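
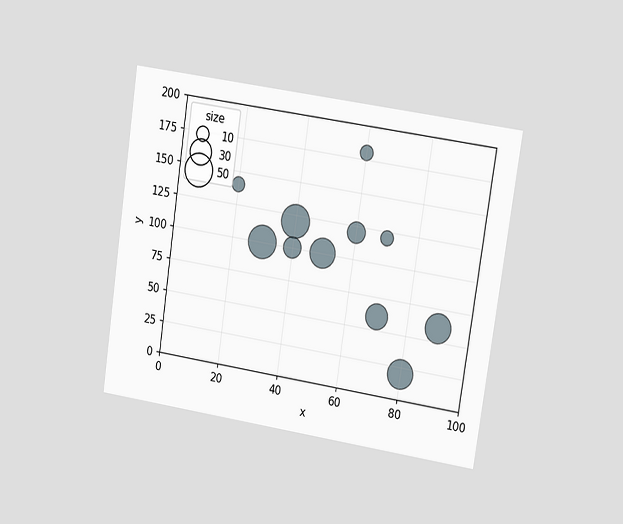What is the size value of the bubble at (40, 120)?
50

The chart is tilted about 8° clockwise and viewed at a slight angle. Matching the bubble at (40, 120) against the size legend gives 50.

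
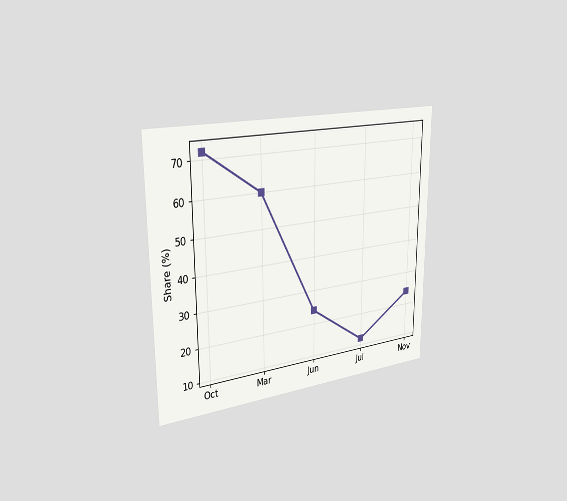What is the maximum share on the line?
72%

The chart is viewed slightly from the left. The highest point is at Oct, and reading across to the y-axis gives 72%.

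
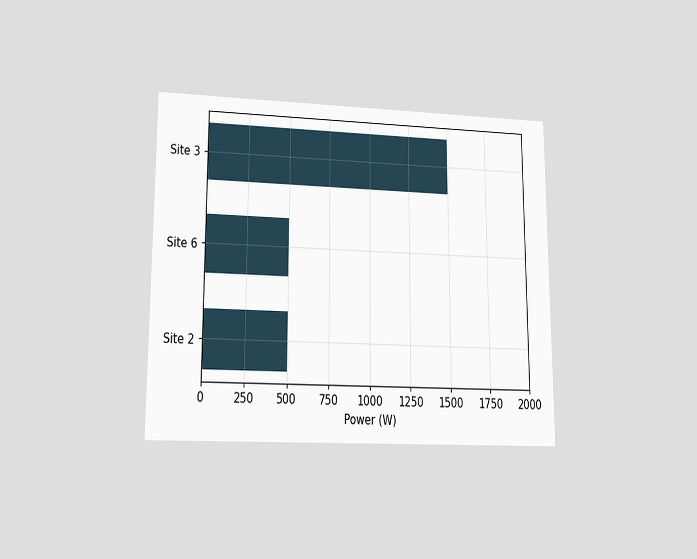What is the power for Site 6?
The chart is viewed at a slight angle. Reading along the chart's x-axis, the Site 6 bar reaches 500W.

500W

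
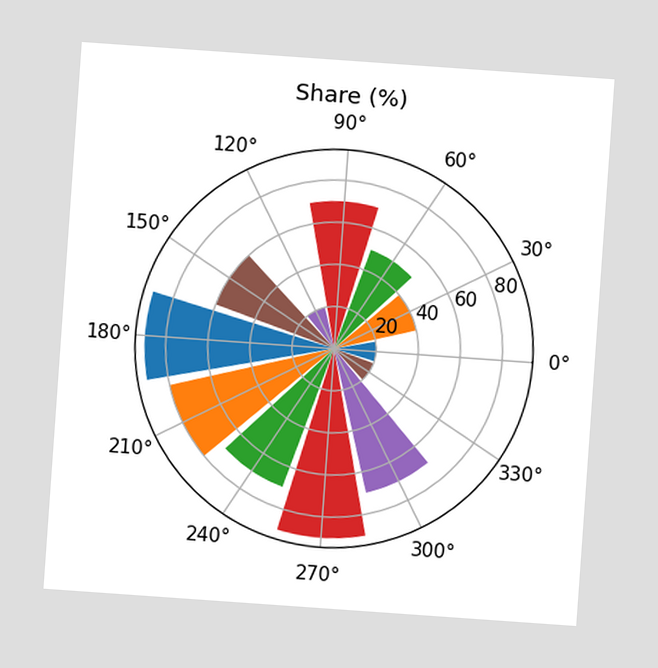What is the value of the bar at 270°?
The chart is tilted about 4° clockwise. The bar at 270° reaches 90% on the radial axis.

90%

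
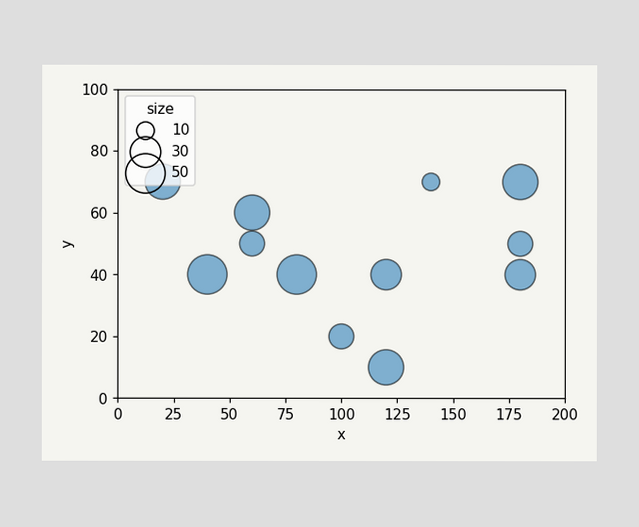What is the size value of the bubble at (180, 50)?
20

Matching the bubble at (180, 50) against the size legend gives 20.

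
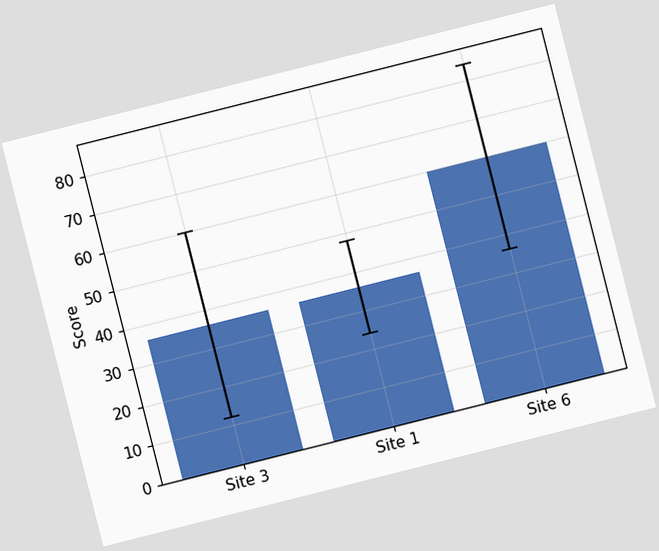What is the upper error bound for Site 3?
The chart is tilted about 14° counter-clockwise. The Site 3 bar's upper whisker reaches 60.

60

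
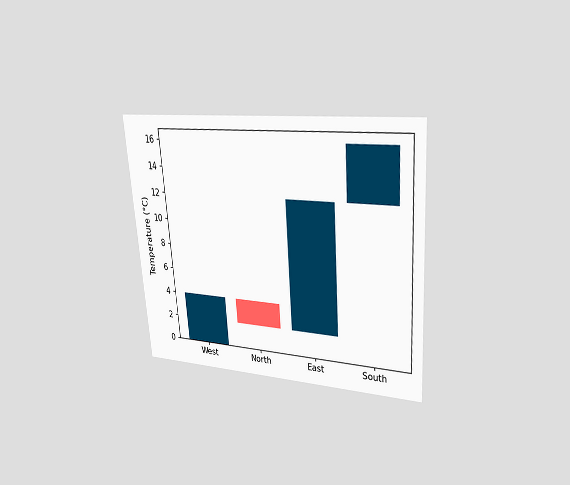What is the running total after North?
2°C

The chart is tilted about 4° counter-clockwise and viewed at a slight angle. After North the running total reaches 2°C.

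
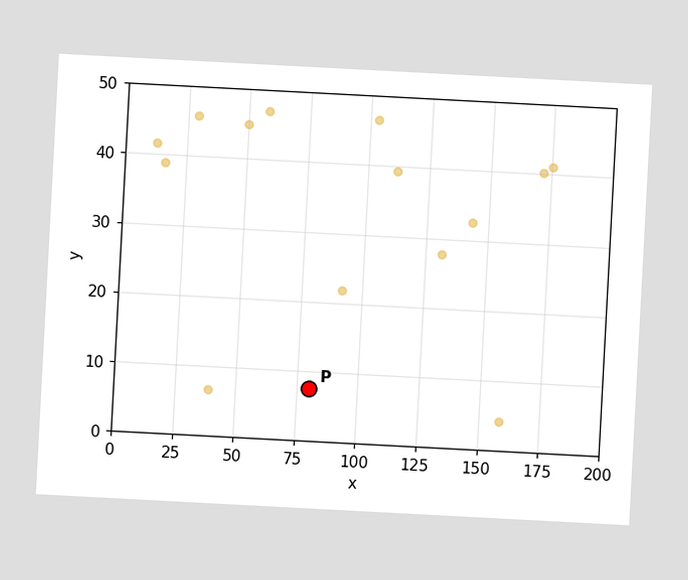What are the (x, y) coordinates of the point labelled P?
(80, 7.5)

The chart is tilted about 3° clockwise. Following the gridlines from P to each axis, P sits at (80, 7.5).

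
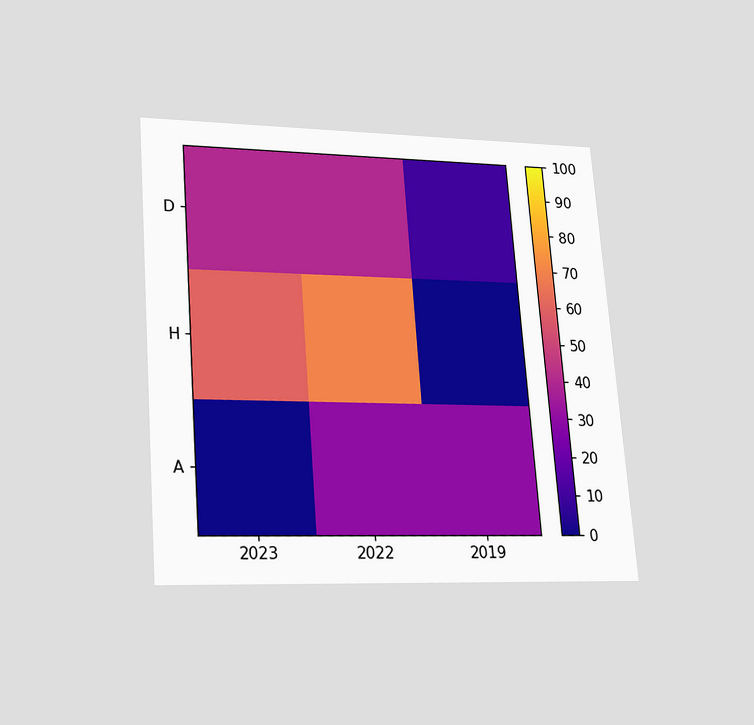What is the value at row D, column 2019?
10

The chart is tilted about 4° counter-clockwise and viewed slightly from below. Matching cell (D, 2019) against the colorbar gives 10.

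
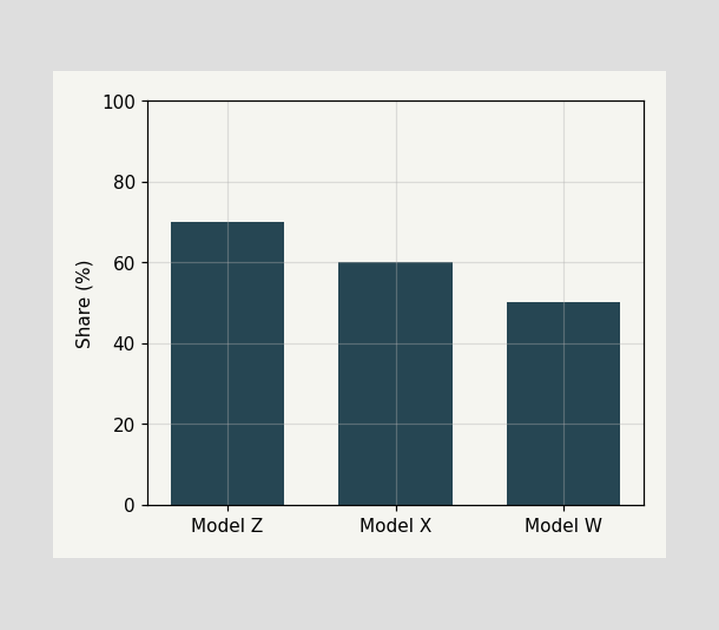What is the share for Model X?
Reading along the chart's y-axis, the Model X bar reaches 60%.

60%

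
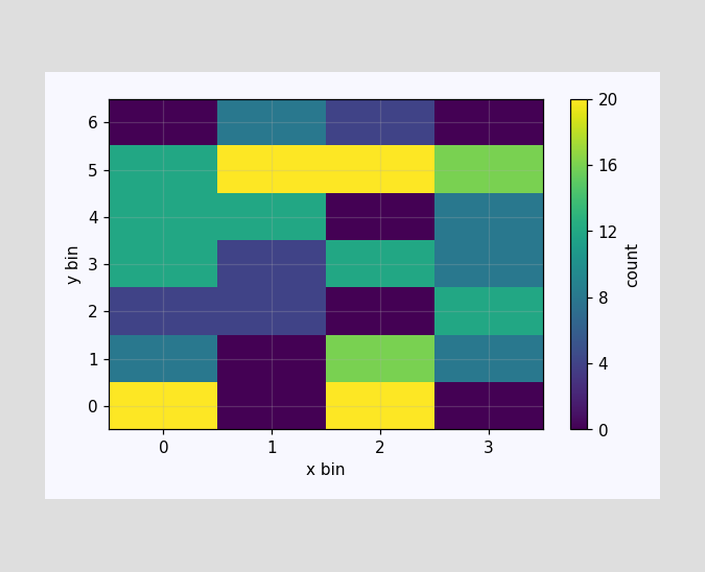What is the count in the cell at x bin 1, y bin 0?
Matching the cell (1, 0) against the colorbar gives 0.

0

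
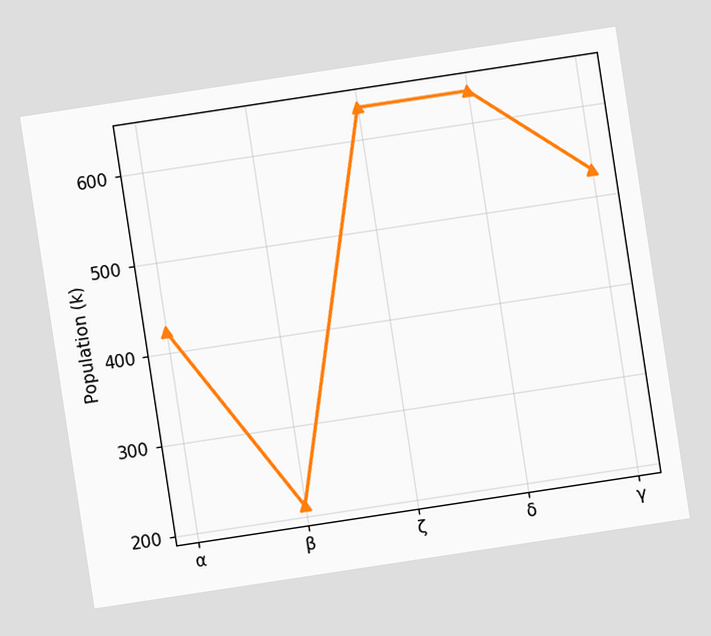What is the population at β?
212k

The chart is tilted about 9° counter-clockwise. At β, the line is at 212k.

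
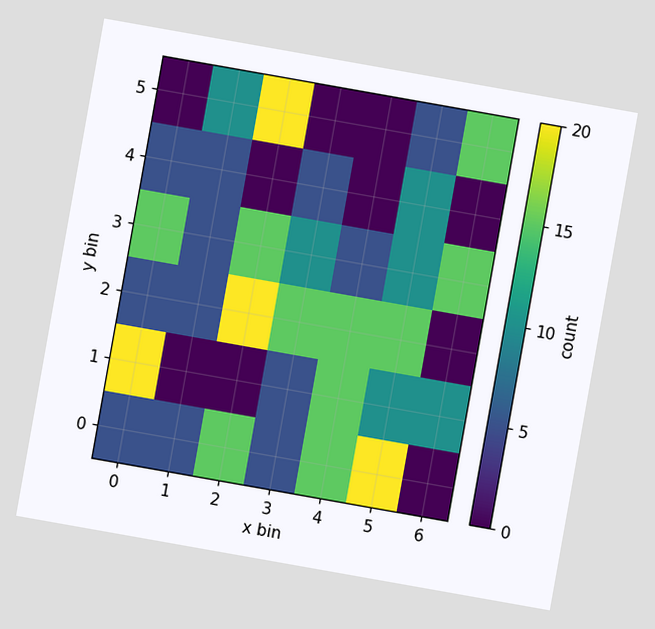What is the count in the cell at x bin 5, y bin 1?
10

The chart is tilted about 10° clockwise. Matching the cell (5, 1) against the colorbar gives 10.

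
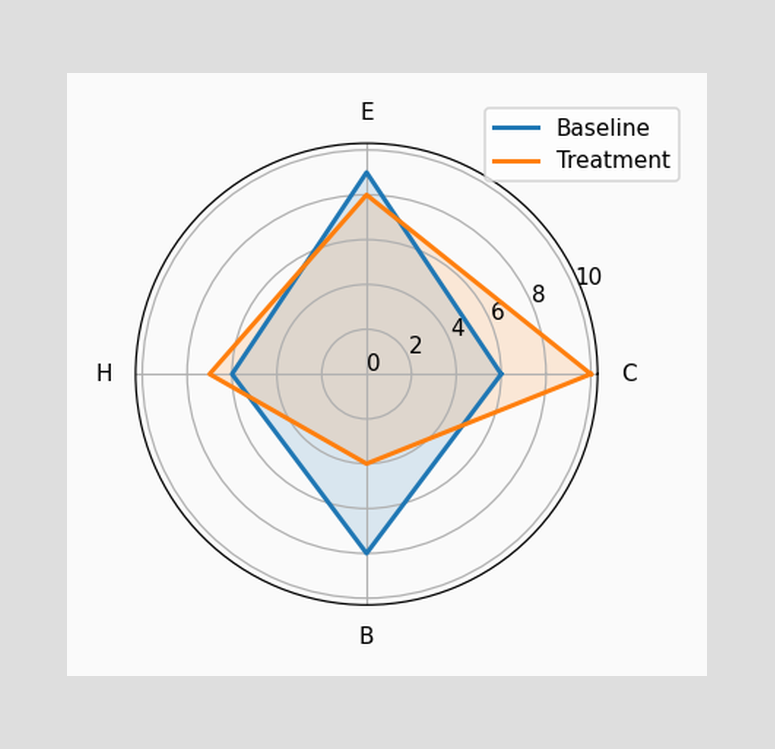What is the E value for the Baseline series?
On the E axis, Baseline reaches 9.

9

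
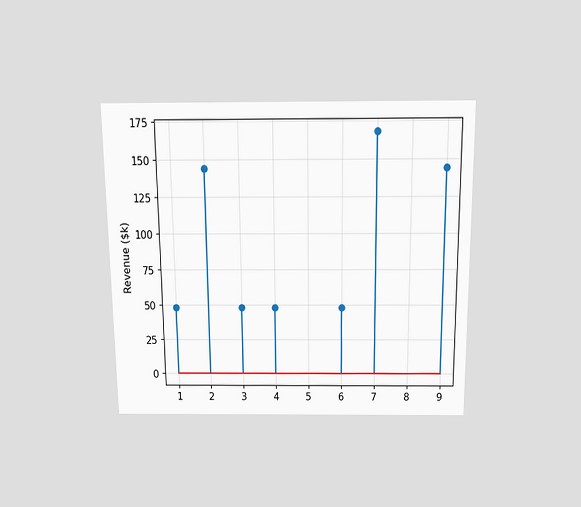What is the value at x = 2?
The chart is viewed slightly from above. The stem at x=2 reaches $144k.

$144k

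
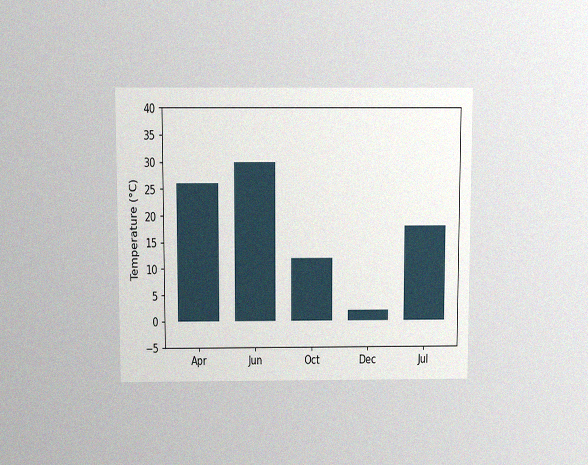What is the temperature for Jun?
The chart is viewed slightly from above, with some photo noise. Reading along the chart's y-axis, the Jun bar reaches 30°C.

30°C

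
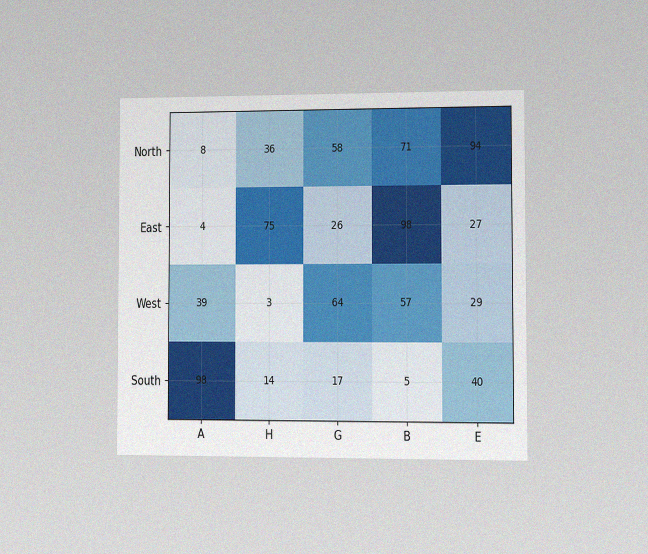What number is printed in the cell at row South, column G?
17

The chart is viewed at a slight angle, with some photo noise. The (South, G) cell reads 17.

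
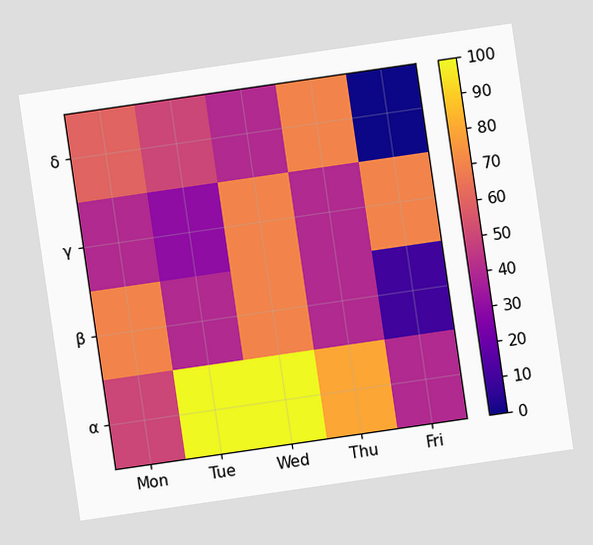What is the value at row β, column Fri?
10

The chart is tilted about 8° counter-clockwise. Matching cell (β, Fri) against the colorbar gives 10.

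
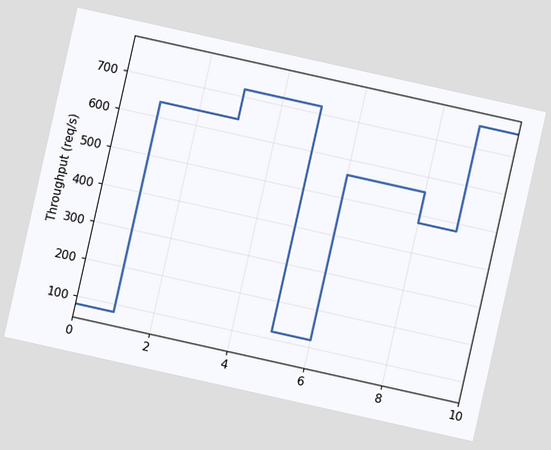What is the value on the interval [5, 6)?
The chart is tilted about 13° clockwise. On [5, 6) the step sits at 120req/s.

120req/s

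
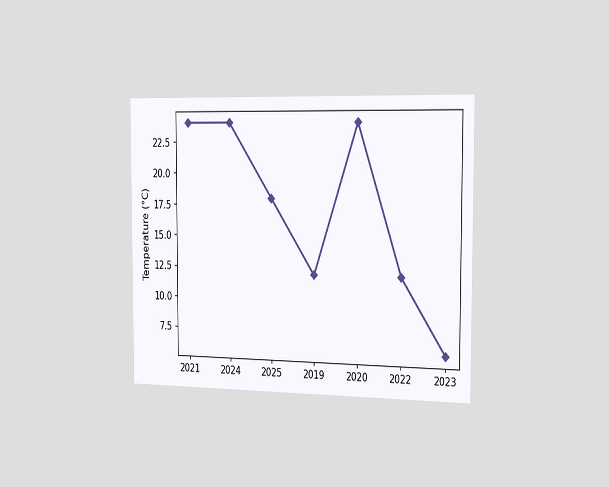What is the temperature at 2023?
The chart is viewed slightly from the right. At 2023, the line is at 6°C.

6°C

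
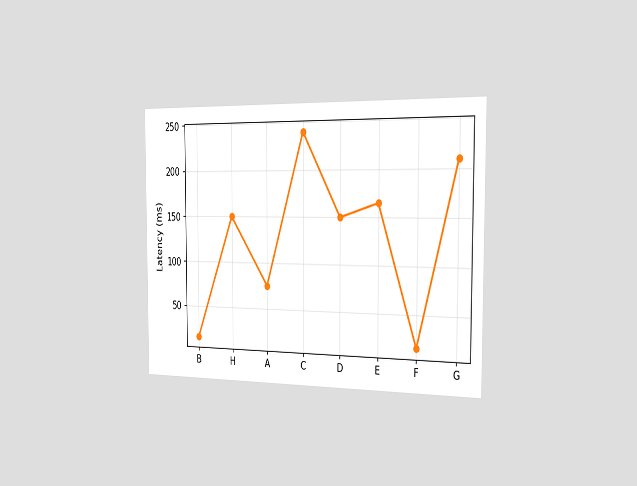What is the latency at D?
The chart is viewed slightly from the right. At D, the line is at 150ms.

150ms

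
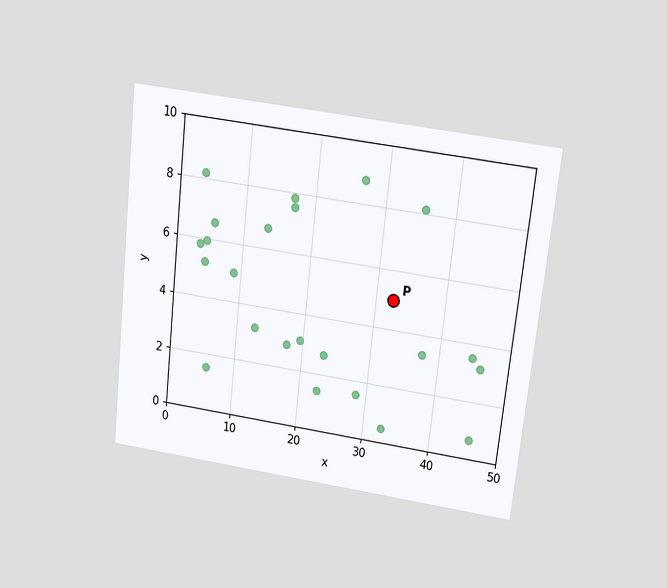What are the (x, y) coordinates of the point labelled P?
(32.5, 5)

The chart is tilted about 6° clockwise and viewed slightly from above. Following the gridlines from P to each axis, P sits at (32.5, 5).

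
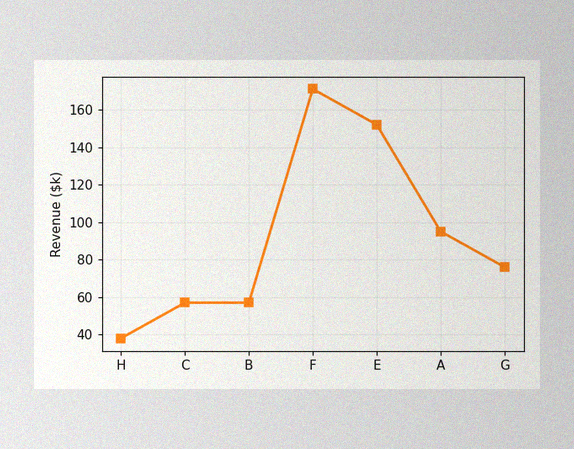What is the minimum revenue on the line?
$38k

The image has some photo noise and uneven lighting. The lowest point is at H, and reading across to the y-axis gives $38k.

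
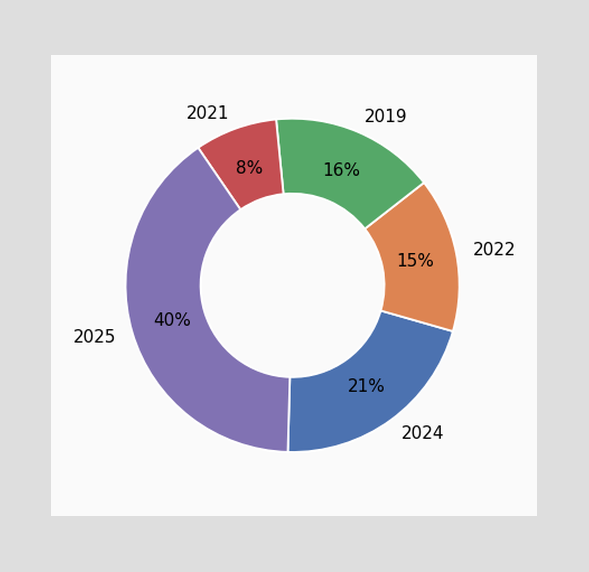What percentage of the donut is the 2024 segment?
21%

The 2024 segment takes up 21% of the ring.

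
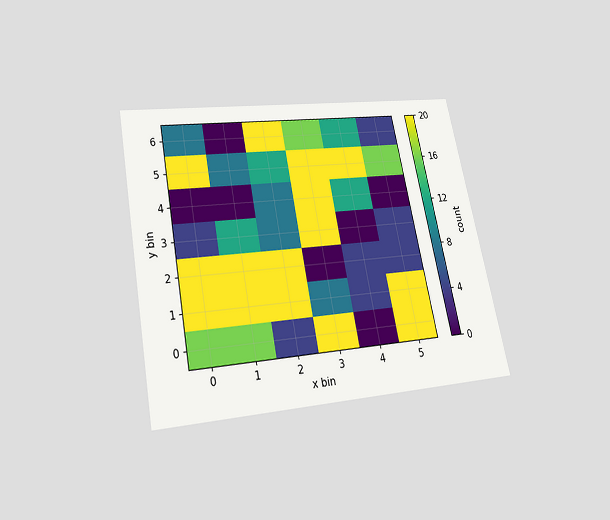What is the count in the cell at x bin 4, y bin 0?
The chart is tilted about 11° counter-clockwise and viewed slightly from below. Matching the cell (4, 0) against the colorbar gives 0.

0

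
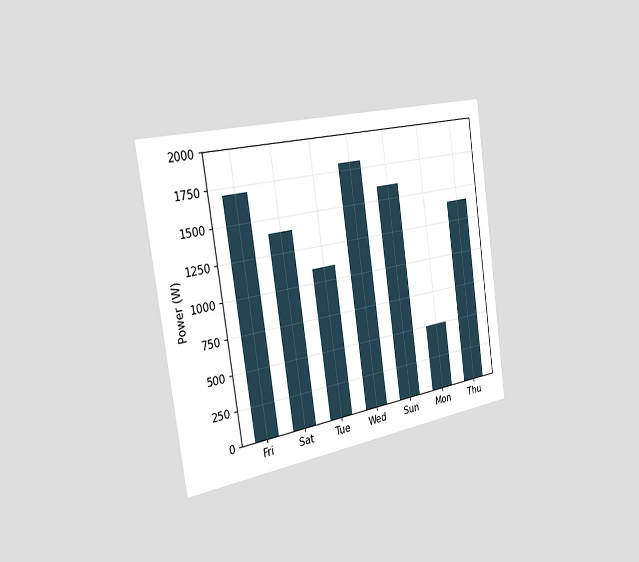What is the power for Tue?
The chart is tilted about 8° counter-clockwise and viewed slightly from the left. Reading along the chart's y-axis, the Tue bar reaches 1100W.

1100W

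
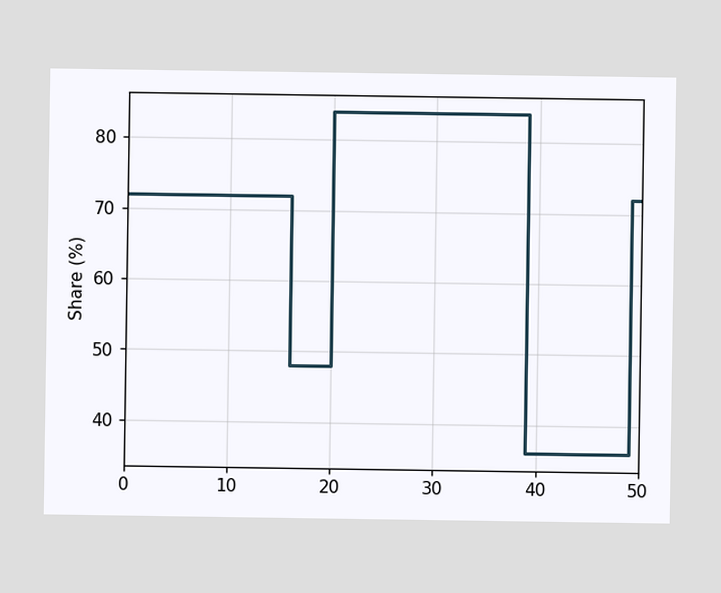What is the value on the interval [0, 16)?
72%

On [0, 16) the step sits at 72%.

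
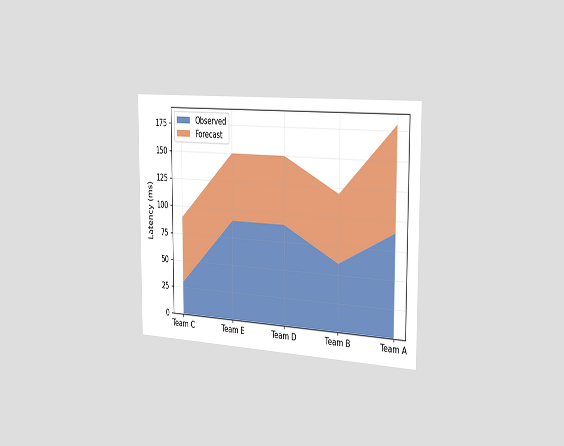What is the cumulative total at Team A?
180ms

The chart is viewed slightly from the right. The stacked total at Team A reaches 180ms.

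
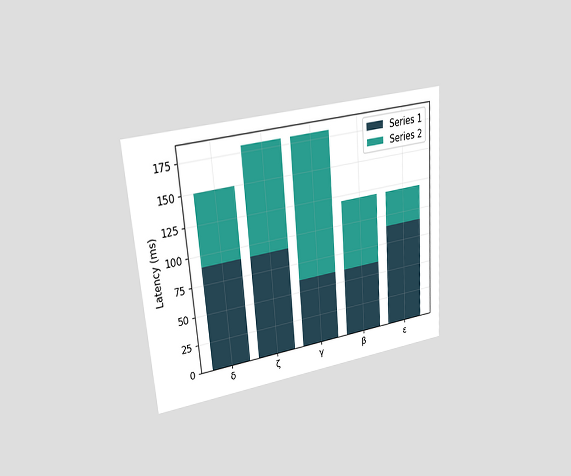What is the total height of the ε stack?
120ms

The chart is tilted about 4° counter-clockwise and viewed at a slight angle. The ε stack's top reaches 120ms on the y-axis.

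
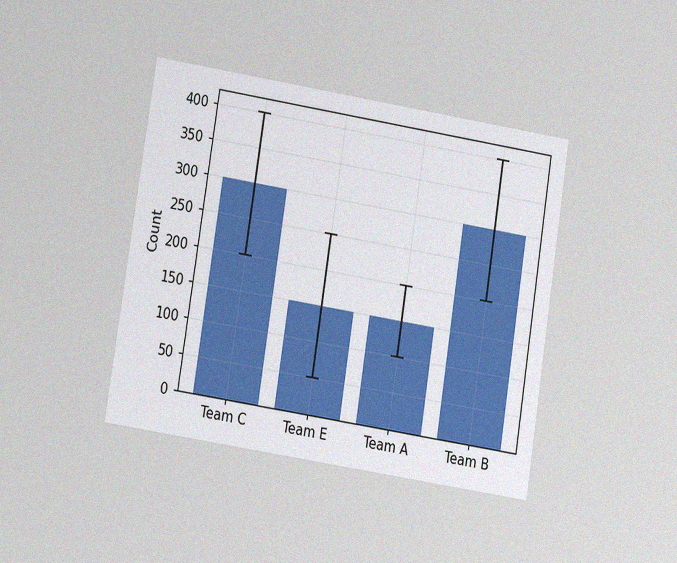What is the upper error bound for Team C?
400

The chart is tilted about 9° clockwise and viewed at a slight angle, with some photo noise. The Team C bar's upper whisker reaches 400.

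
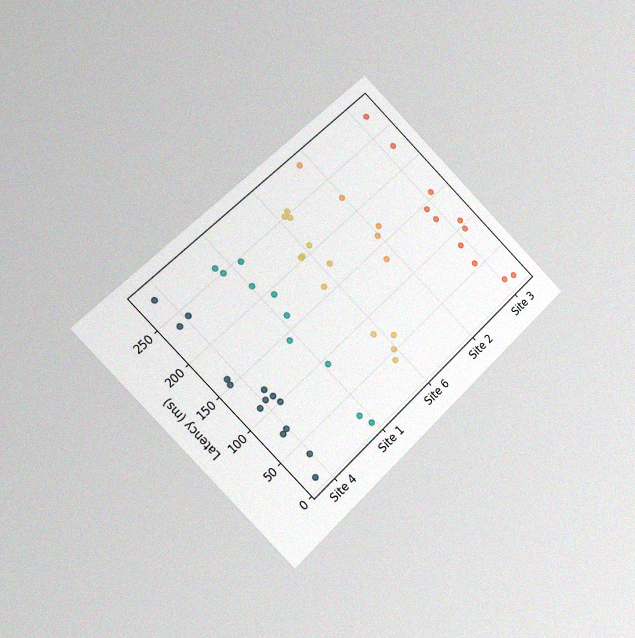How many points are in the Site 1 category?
10

The chart is tilted about 45° counter-clockwise and viewed slightly from the left, with some photo noise. Counting the markers in the Site 1 column gives 10.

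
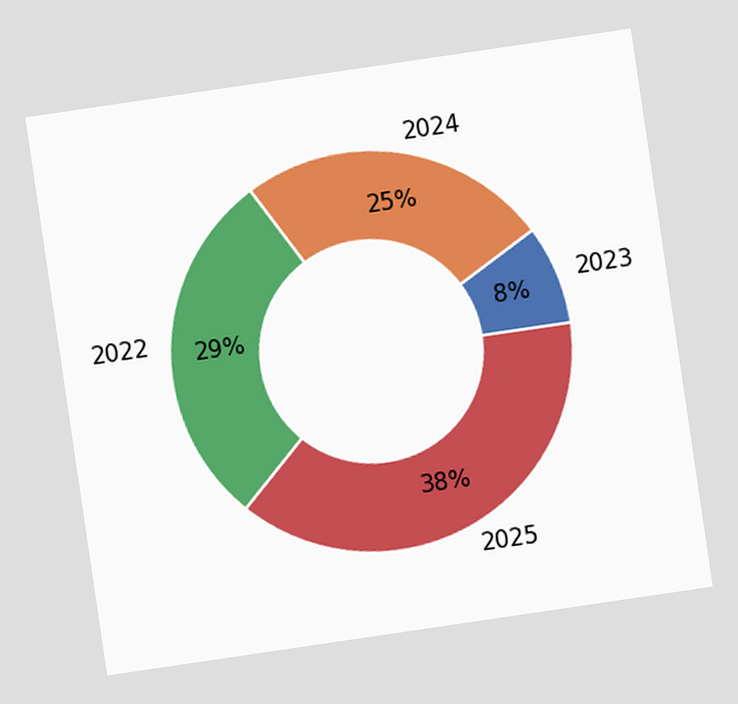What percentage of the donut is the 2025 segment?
38%

The chart is tilted about 8° counter-clockwise. The 2025 segment takes up 38% of the ring.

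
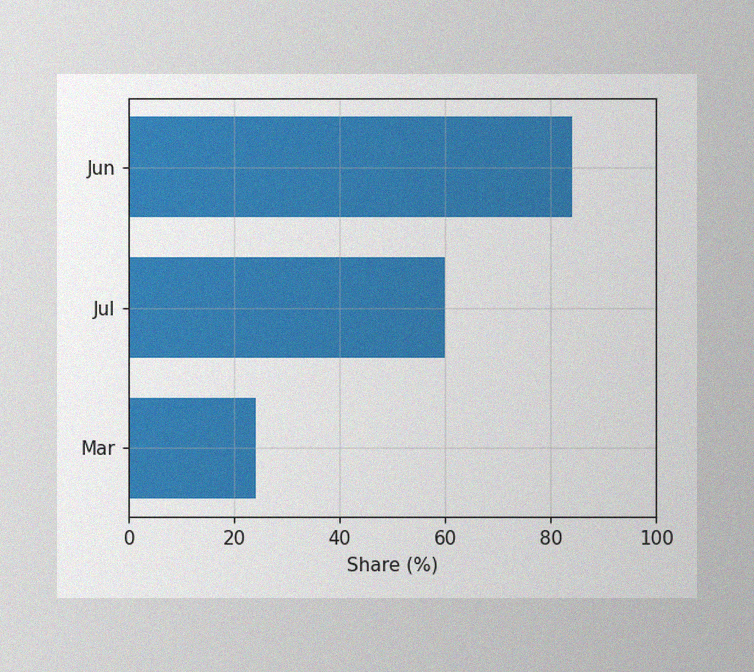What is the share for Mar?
The image has some photo noise and uneven lighting. Reading along the chart's x-axis, the Mar bar reaches 24%.

24%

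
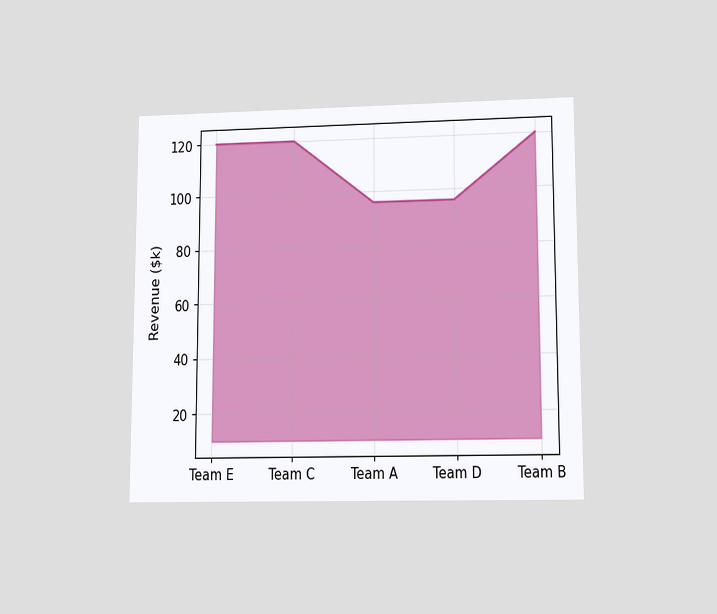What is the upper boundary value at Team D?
The chart is viewed at a slight angle. At Team D the upper boundary is at $96k.

$96k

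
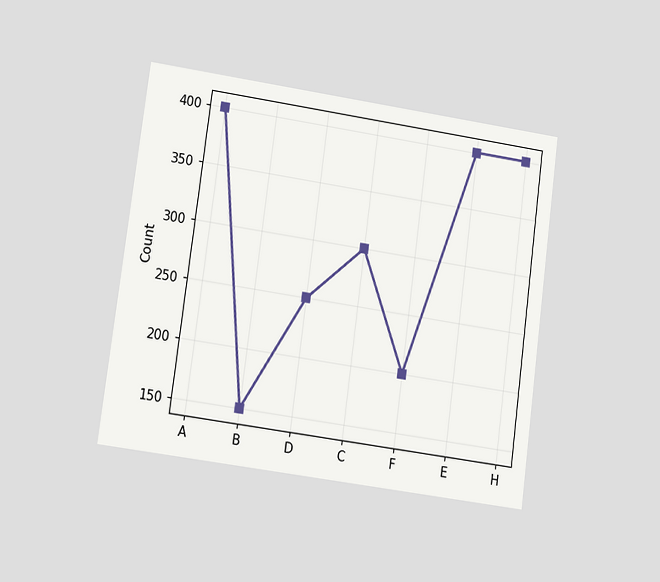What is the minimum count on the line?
The chart is tilted about 8° clockwise and viewed at a slight angle. The lowest point is at B, and reading across to the y-axis gives 150.

150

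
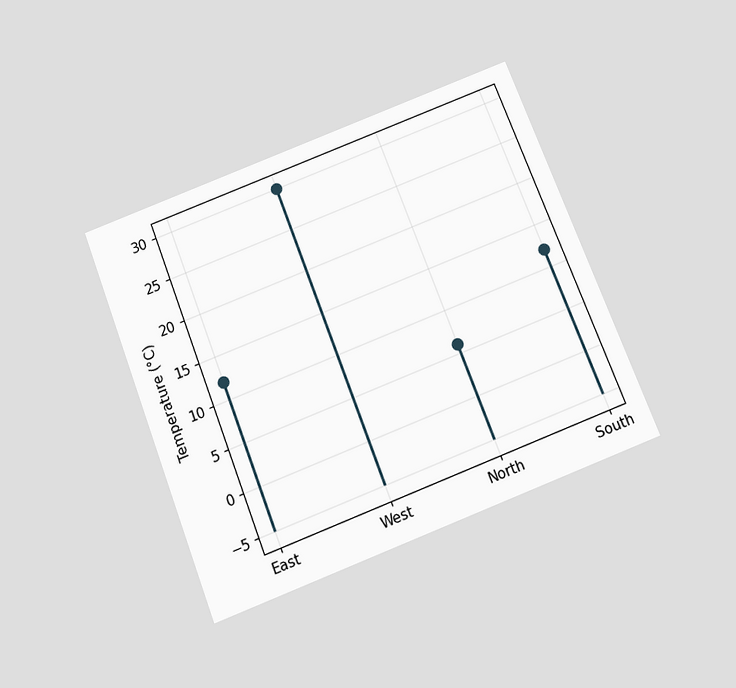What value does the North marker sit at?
6°C

The chart is tilted about 21° counter-clockwise and viewed slightly from below. The North marker sits at 6°C.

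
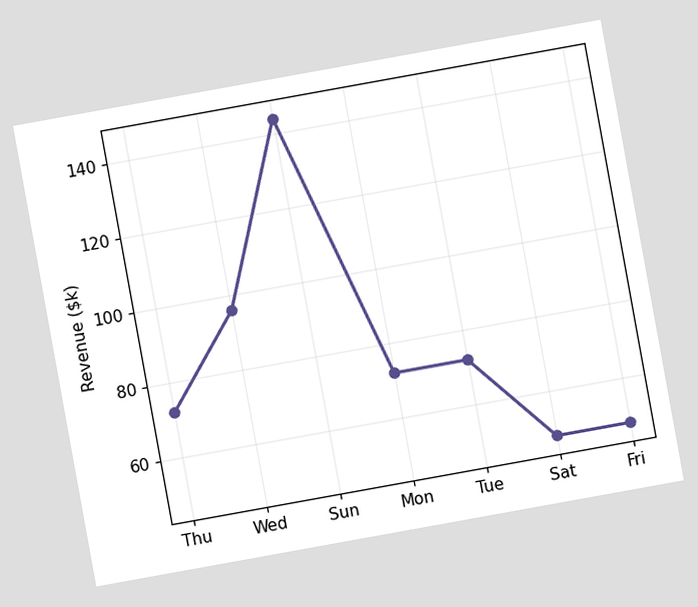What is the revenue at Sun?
The chart is tilted about 10° counter-clockwise. At Sun, the line is at $144k.

$144k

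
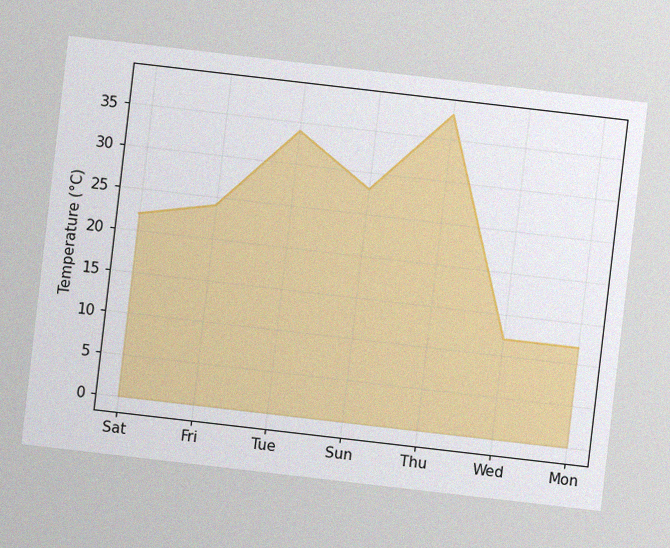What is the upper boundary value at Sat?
22°C

The chart is tilted about 7° clockwise, with some photo noise. At Sat the upper boundary is at 22°C.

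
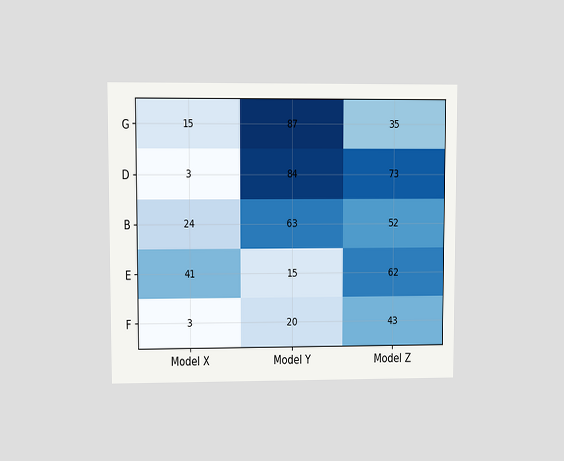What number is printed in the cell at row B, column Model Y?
The chart is viewed at a slight angle. The (B, Model Y) cell reads 63.

63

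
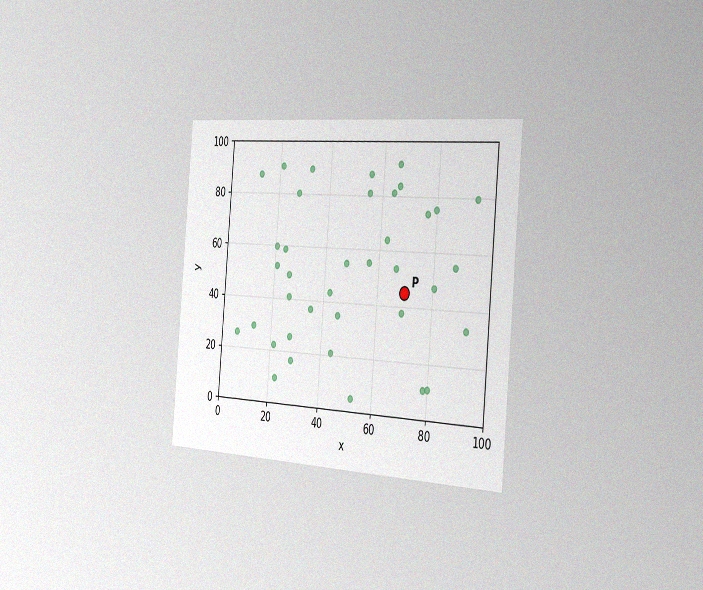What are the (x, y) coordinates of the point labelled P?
The chart is tilted about 5° clockwise and viewed slightly from the right, with some photo noise. Following the gridlines from P to each axis, P sits at (70, 45).

(70, 45)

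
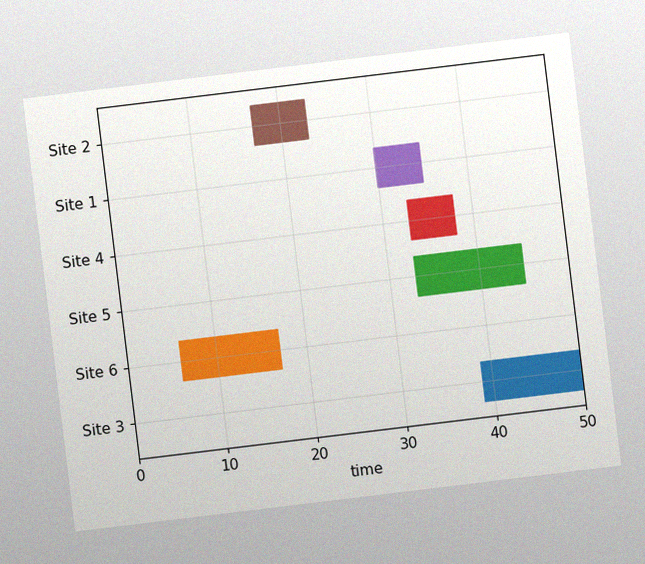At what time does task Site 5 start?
33

The chart is tilted about 7° counter-clockwise, with some photo noise. The Site 5 bar begins at t=33.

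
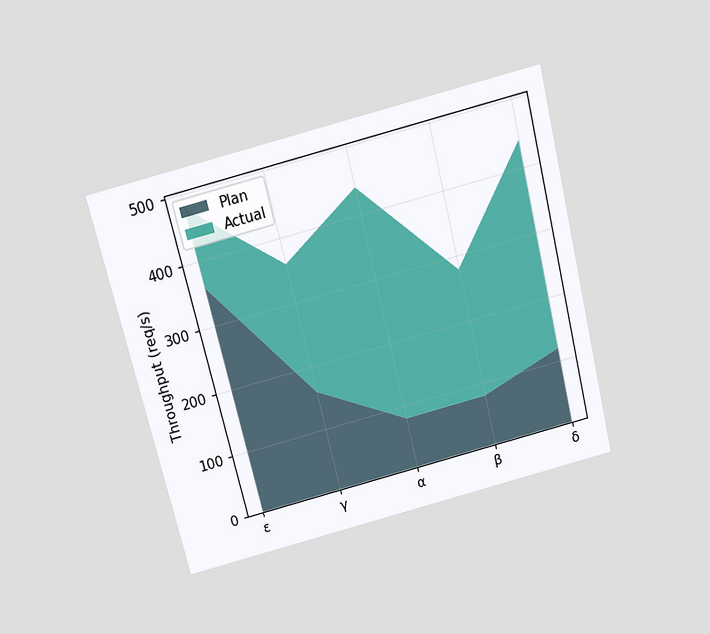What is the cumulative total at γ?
360req/s

The chart is tilted about 14° counter-clockwise and viewed slightly from above. The stacked total at γ reaches 360req/s.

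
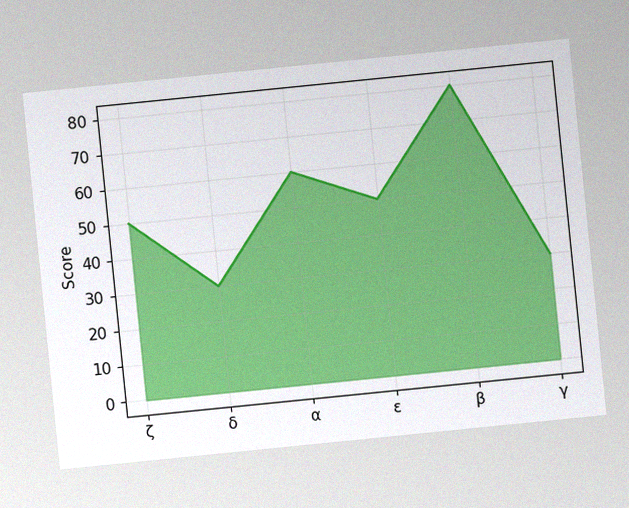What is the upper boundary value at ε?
The chart is tilted about 6° counter-clockwise, with some photo noise. At ε the upper boundary is at 50.

50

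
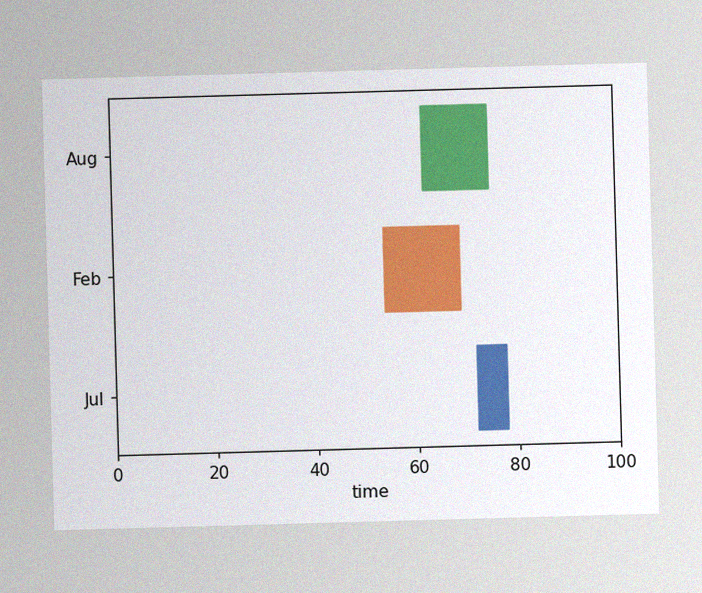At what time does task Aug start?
The image has some photo noise and uneven lighting. The Aug bar begins at t=62.

62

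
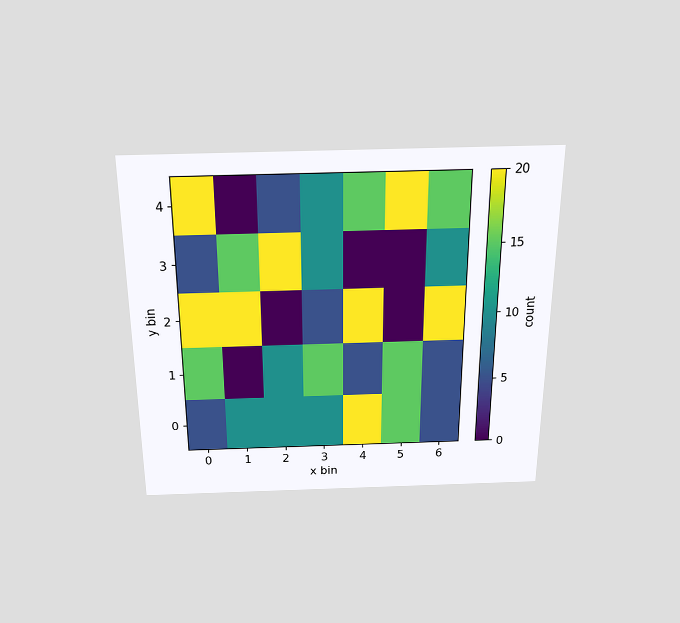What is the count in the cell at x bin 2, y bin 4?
5

The chart is viewed slightly from above. Matching the cell (2, 4) against the colorbar gives 5.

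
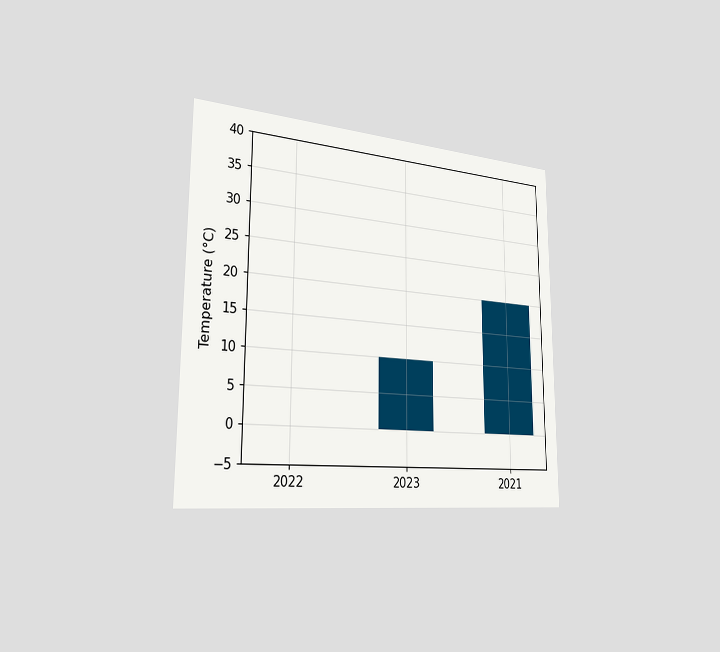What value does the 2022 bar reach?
0°C

The chart is viewed slightly from the left. Reading along the chart's y-axis, the 2022 bar reaches 0°C.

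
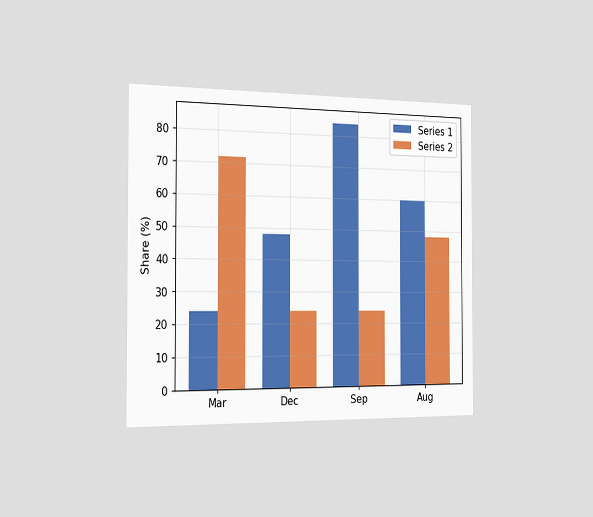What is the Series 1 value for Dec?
48%

The chart is viewed slightly from the left. The Series 1 bar at Dec reaches 48% on the y-axis.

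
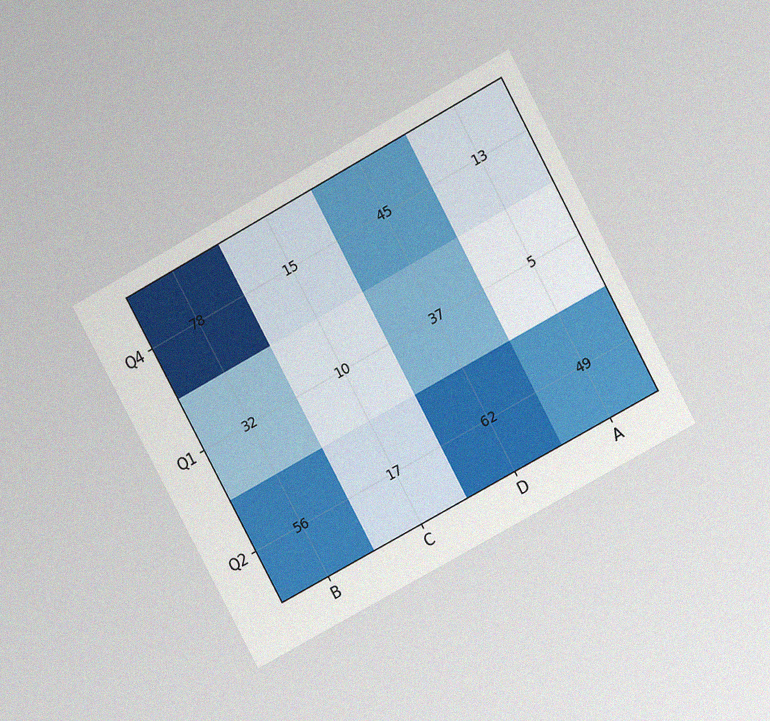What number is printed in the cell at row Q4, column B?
The chart is tilted about 28° counter-clockwise and viewed at a slight angle, with some photo noise. The (Q4, B) cell reads 78.

78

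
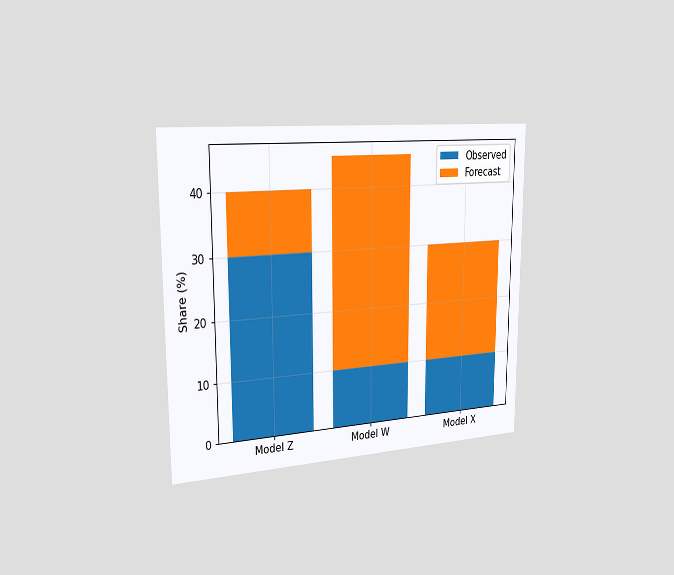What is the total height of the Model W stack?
The chart is viewed slightly from the left. The Model W stack's top reaches 45% on the y-axis.

45%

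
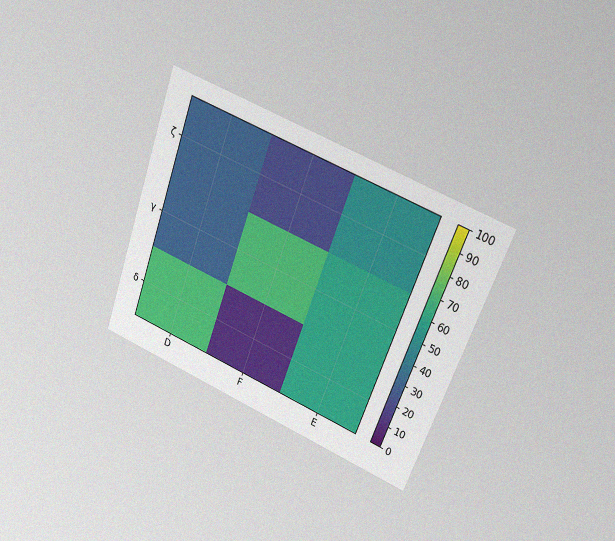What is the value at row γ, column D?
30

The chart is tilted about 20° clockwise and viewed at a slight angle, with some photo noise. Matching cell (γ, D) against the colorbar gives 30.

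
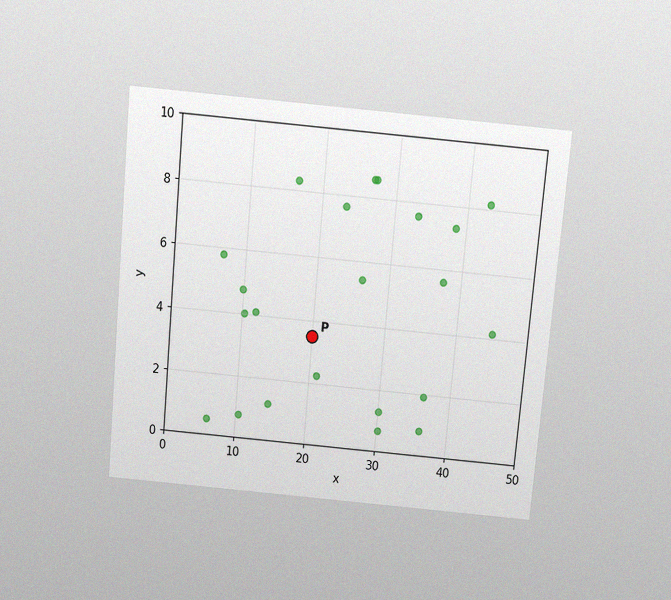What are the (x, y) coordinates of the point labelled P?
(20, 3.5)

The chart is tilted about 5° clockwise and viewed slightly from above, with some photo noise. Following the gridlines from P to each axis, P sits at (20, 3.5).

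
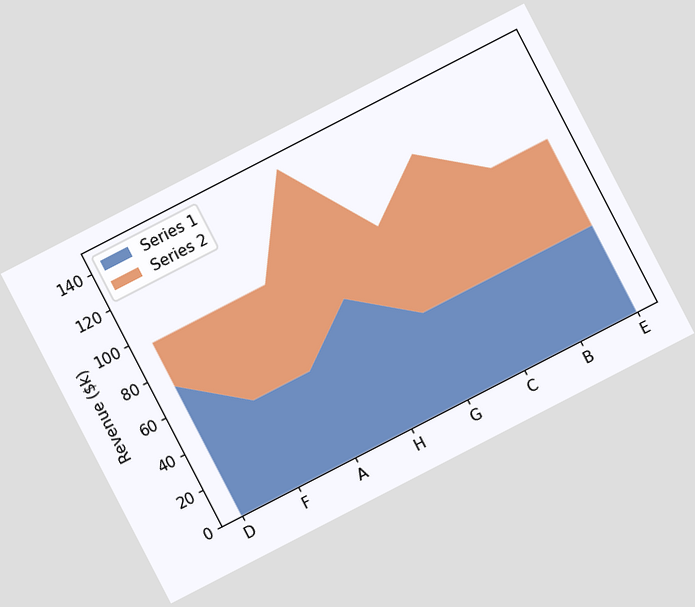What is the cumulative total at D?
$96k

The chart is tilted about 27° counter-clockwise. The stacked total at D reaches $96k.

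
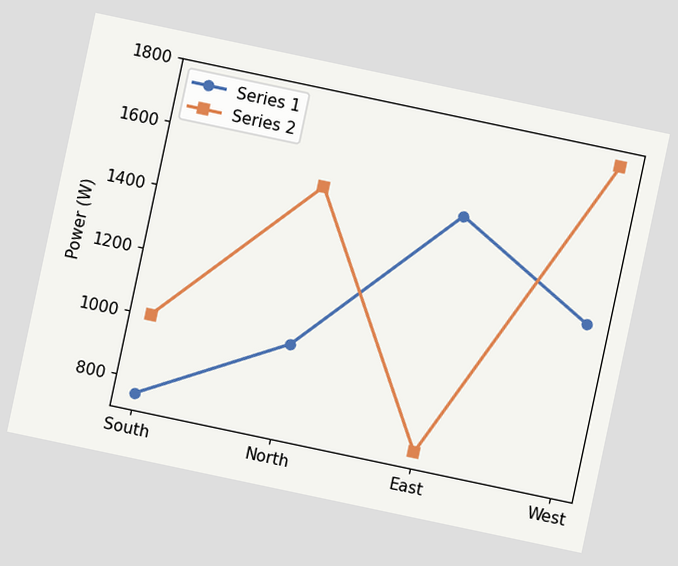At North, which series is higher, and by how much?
Series 2, by 500W

The chart is tilted about 12° clockwise. At North, Series 2 sits above the other line by 500W.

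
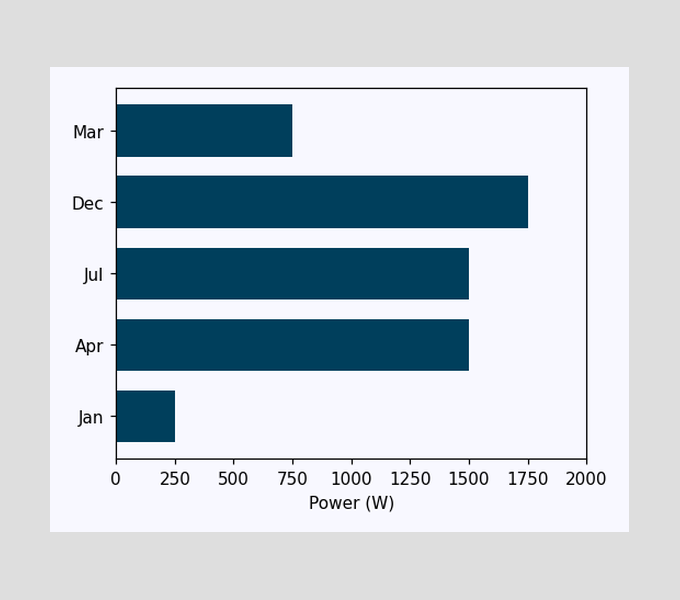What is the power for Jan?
250W

Reading along the chart's x-axis, the Jan bar reaches 250W.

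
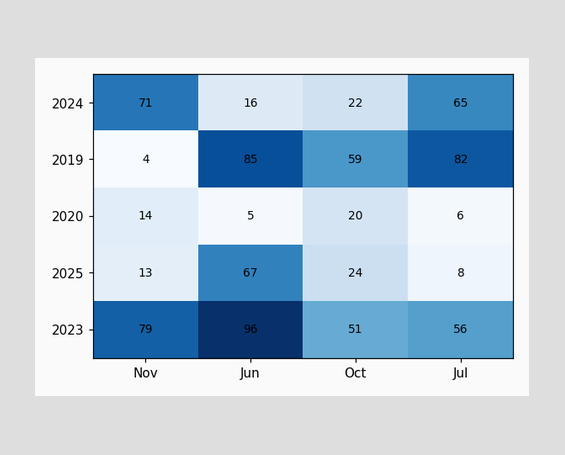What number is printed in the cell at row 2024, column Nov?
71

The (2024, Nov) cell reads 71.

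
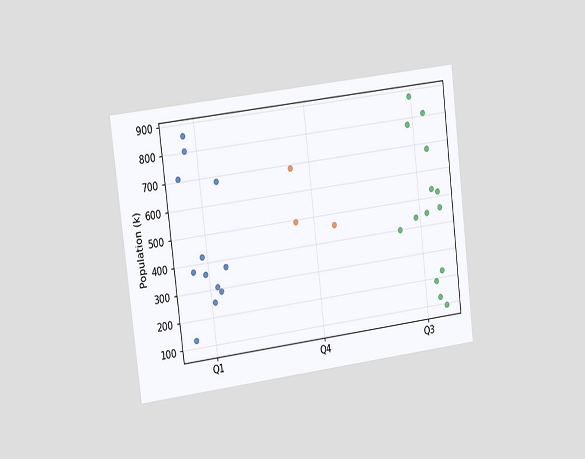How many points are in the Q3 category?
14

The chart is tilted about 7° counter-clockwise and viewed slightly from the left. Counting the markers in the Q3 column gives 14.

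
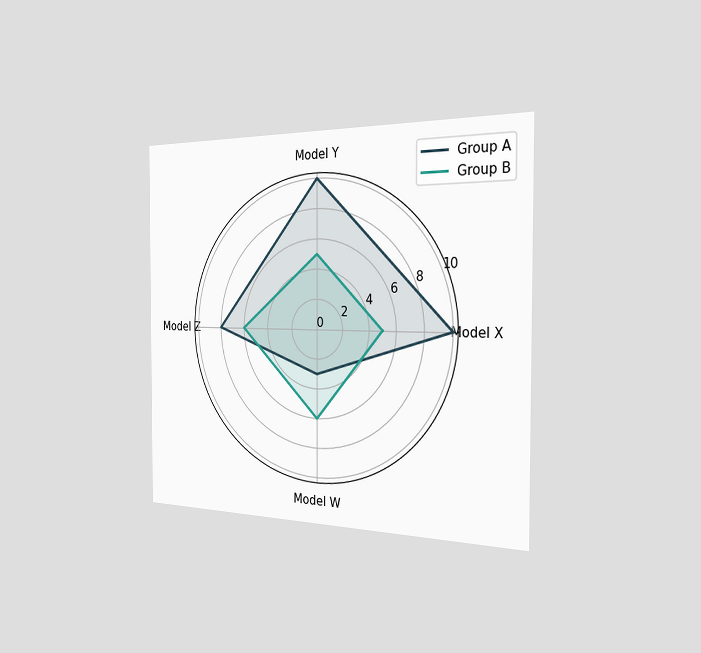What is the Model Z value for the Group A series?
8

The chart is viewed slightly from the right. On the Model Z axis, Group A reaches 8.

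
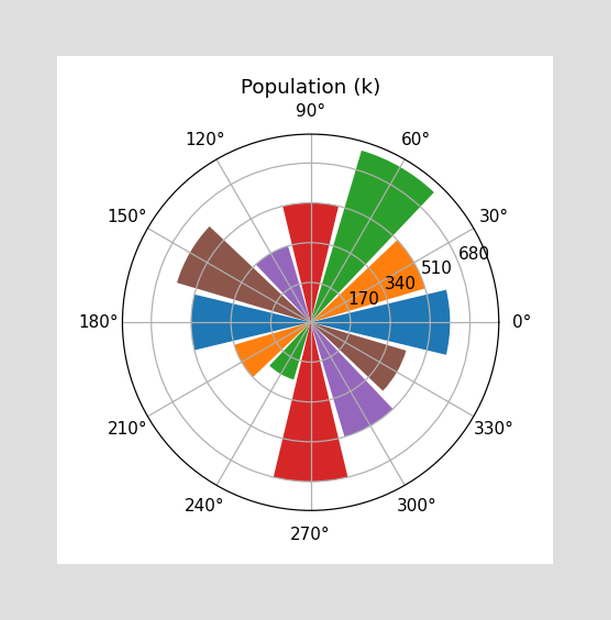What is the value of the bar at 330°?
The bar at 330° reaches 425k on the radial axis.

425k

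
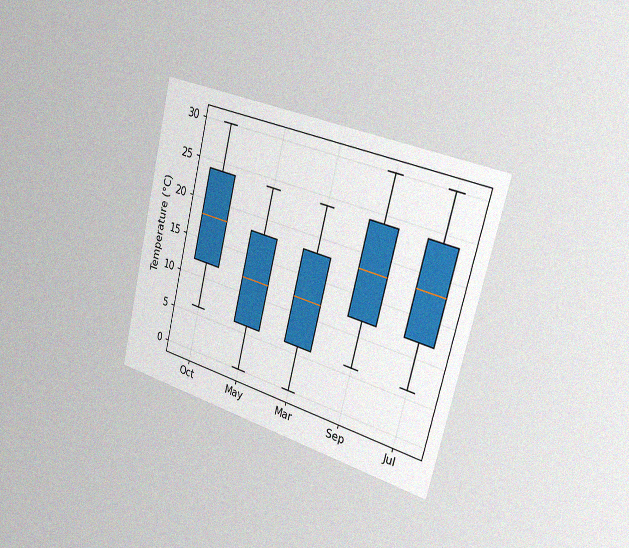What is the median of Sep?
The chart is tilted about 14° clockwise and viewed slightly from the right, with some photo noise. The median line in the Sep box sits at 18°C.

18°C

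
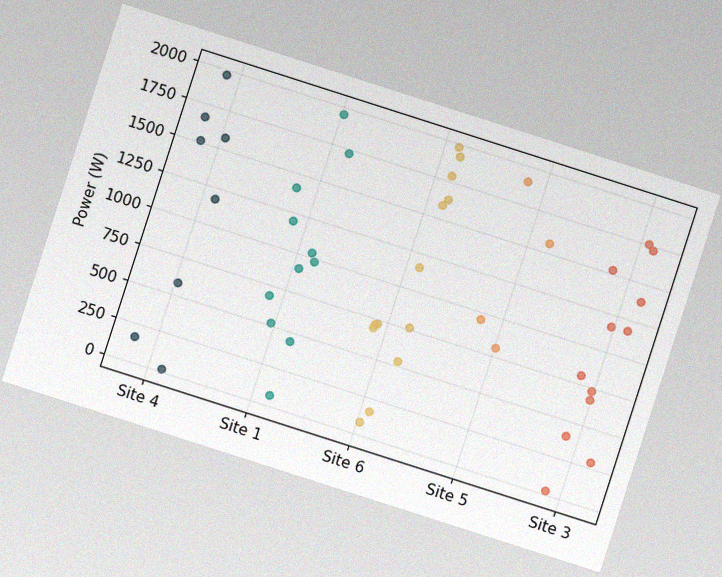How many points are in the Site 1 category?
11

The chart is tilted about 18° clockwise, with some photo noise. Counting the markers in the Site 1 column gives 11.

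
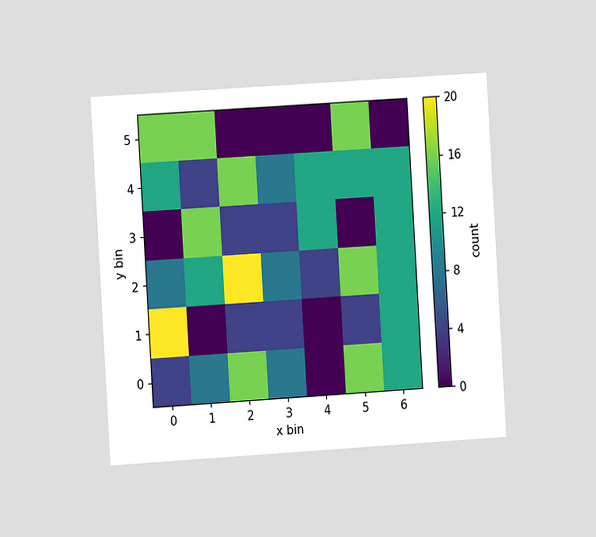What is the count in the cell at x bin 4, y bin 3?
The chart is tilted about 3° counter-clockwise and viewed at a slight angle. Matching the cell (4, 3) against the colorbar gives 12.

12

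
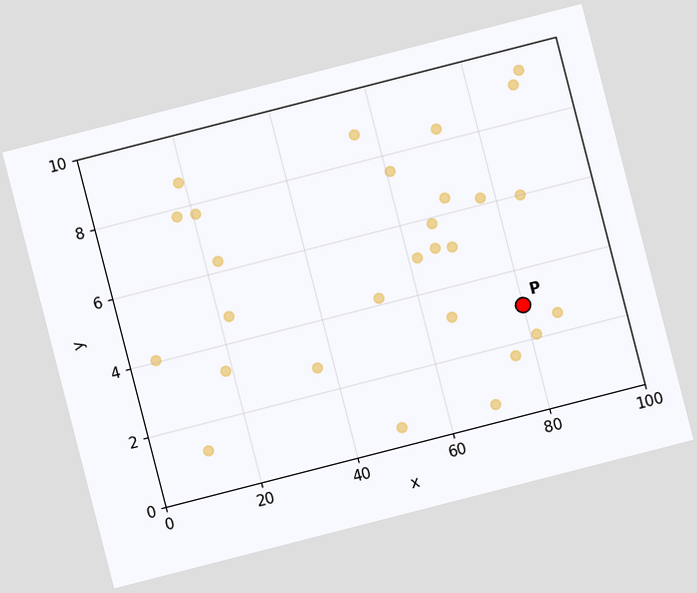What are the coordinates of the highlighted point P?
The chart is tilted about 14° counter-clockwise. Following the gridlines from P to each axis, P sits at (80, 3).

(80, 3)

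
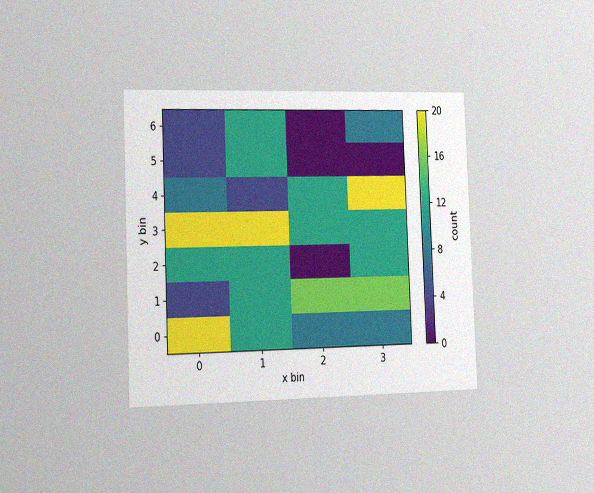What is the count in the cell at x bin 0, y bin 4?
8

The chart is tilted about 2° counter-clockwise and viewed slightly from the left, with some photo noise. Matching the cell (0, 4) against the colorbar gives 8.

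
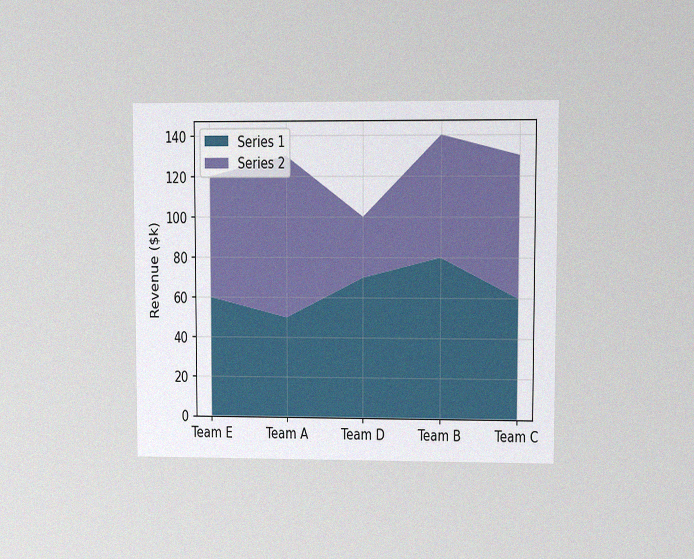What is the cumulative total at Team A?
The chart is viewed at a slight angle, with some photo noise. The stacked total at Team A reaches $130k.

$130k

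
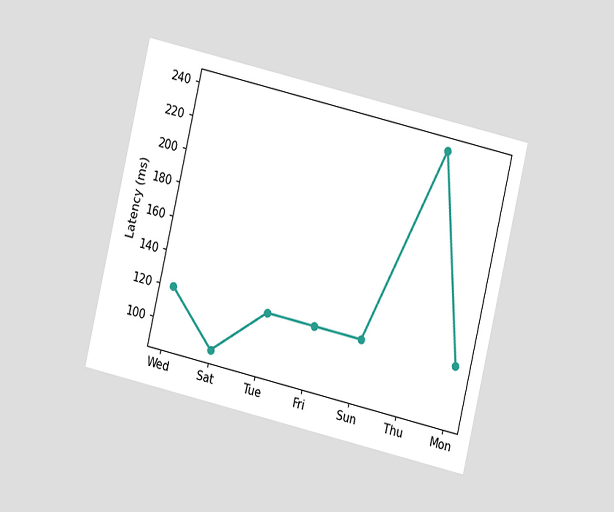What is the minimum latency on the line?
The chart is tilted about 13° clockwise and viewed at a slight angle. The lowest point is at Sat, and reading across to the y-axis gives 90ms.

90ms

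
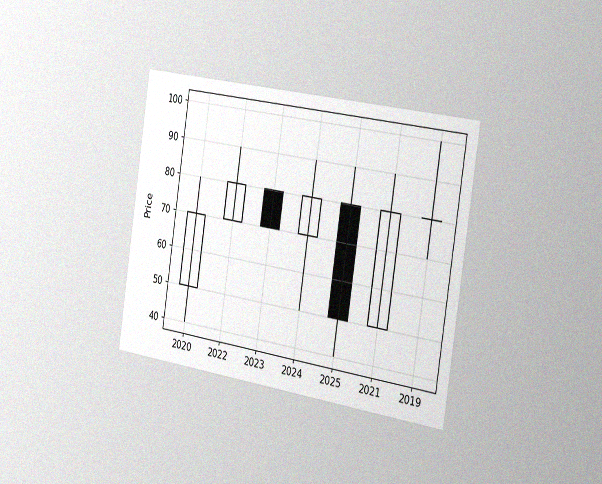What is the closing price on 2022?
80

The chart is tilted about 9° clockwise and viewed slightly from the right, with some photo noise. The 2022 candle closes at 80.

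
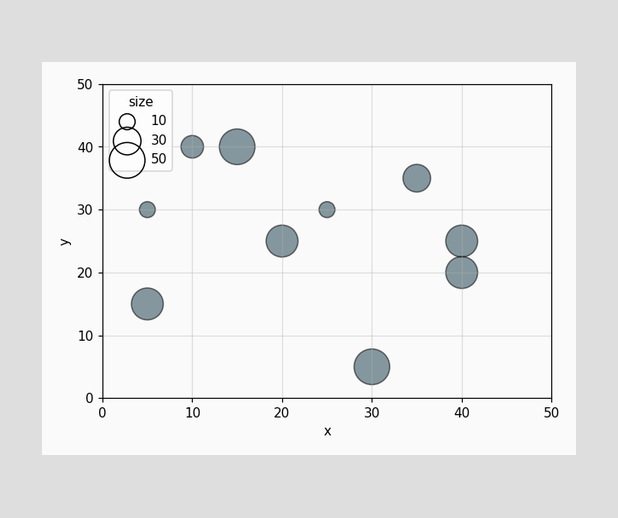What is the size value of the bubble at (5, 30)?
10

Matching the bubble at (5, 30) against the size legend gives 10.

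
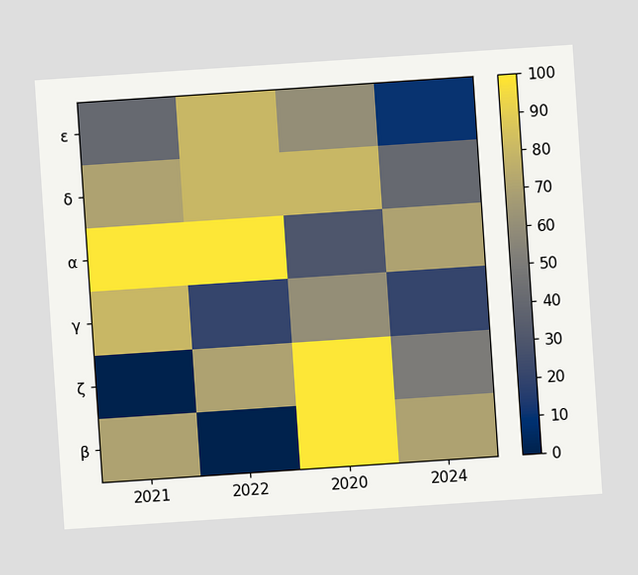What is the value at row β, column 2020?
100

The chart is tilted about 4° counter-clockwise. Matching cell (β, 2020) against the colorbar gives 100.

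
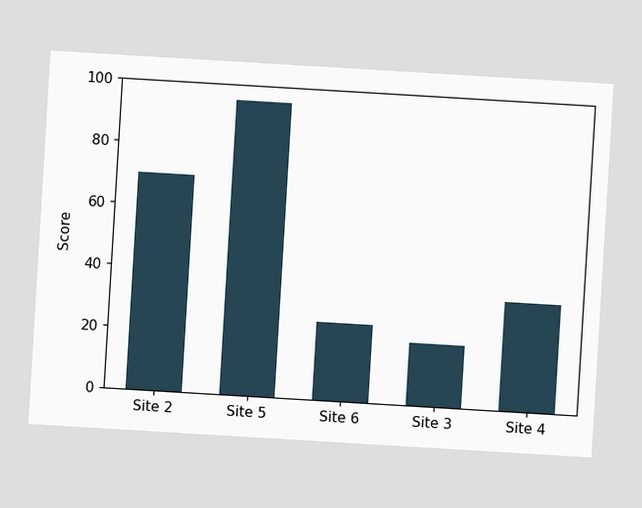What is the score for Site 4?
The chart is tilted about 3° clockwise. Reading along the chart's y-axis, the Site 4 bar reaches 35.

35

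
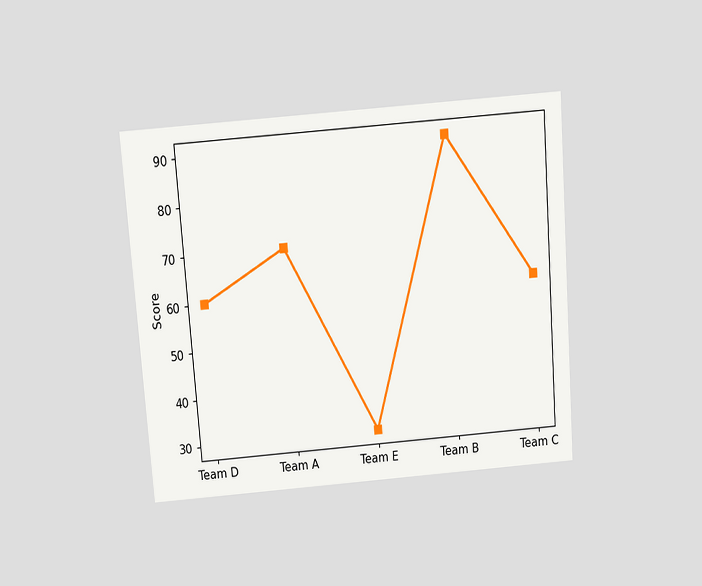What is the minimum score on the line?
The chart is tilted about 4° counter-clockwise and viewed slightly from above. The lowest point is at Team E, and reading across to the y-axis gives 30.

30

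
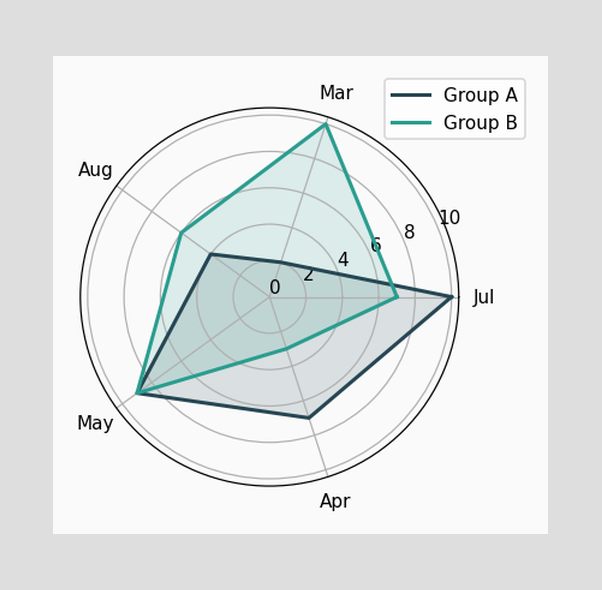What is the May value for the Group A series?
On the May axis, Group A reaches 9.

9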